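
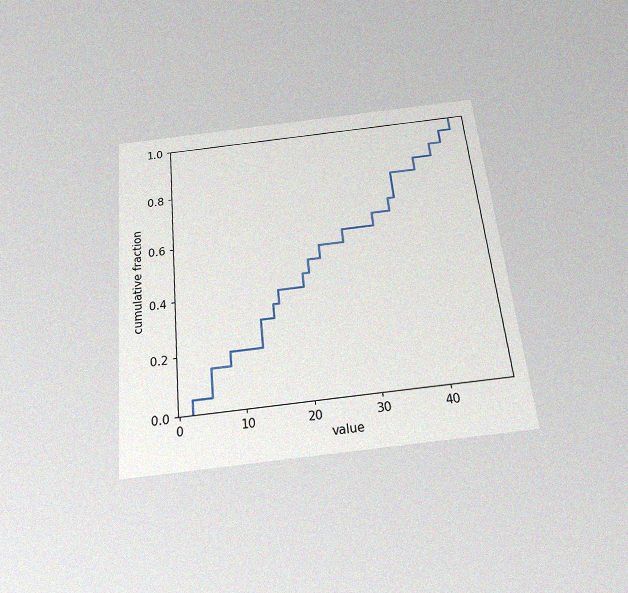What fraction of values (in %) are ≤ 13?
30%

The chart is tilted about 6° counter-clockwise and viewed slightly from below, with some photo noise. At x=13 the ECDF step is at 30%.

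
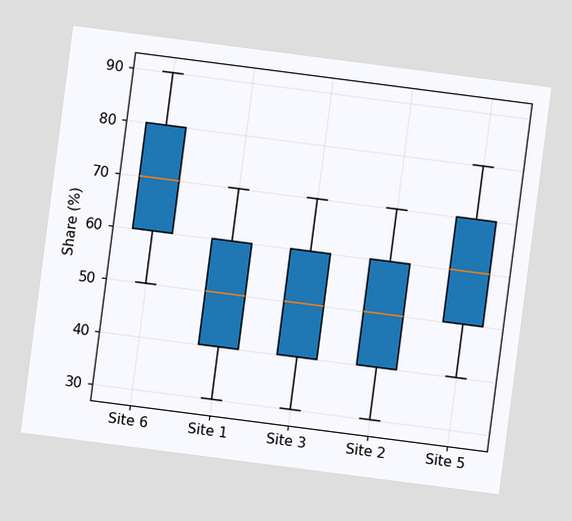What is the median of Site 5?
60%

The chart is tilted about 7° clockwise. The median line in the Site 5 box sits at 60%.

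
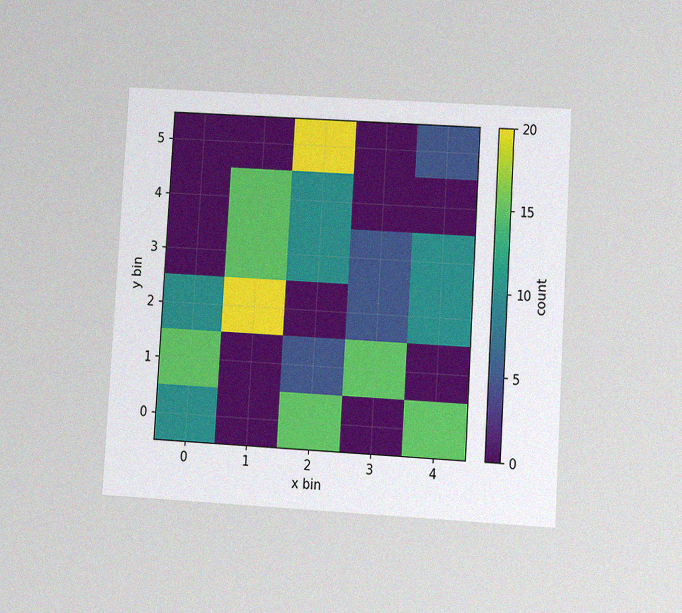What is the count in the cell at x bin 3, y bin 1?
15

The chart is tilted about 3° clockwise and viewed at a slight angle, with some photo noise. Matching the cell (3, 1) against the colorbar gives 15.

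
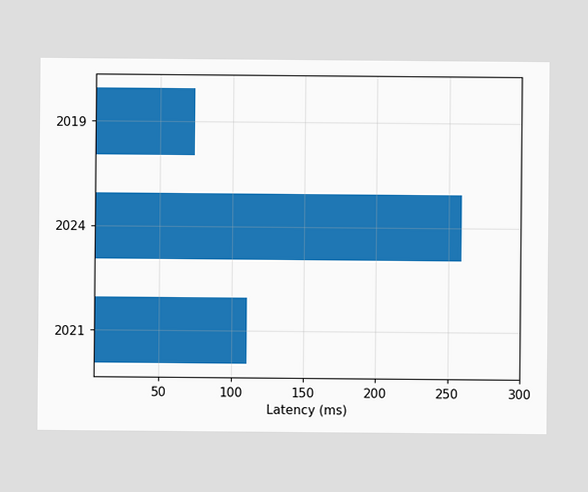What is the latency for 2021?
Reading along the chart's x-axis, the 2021 bar reaches 111ms.

111ms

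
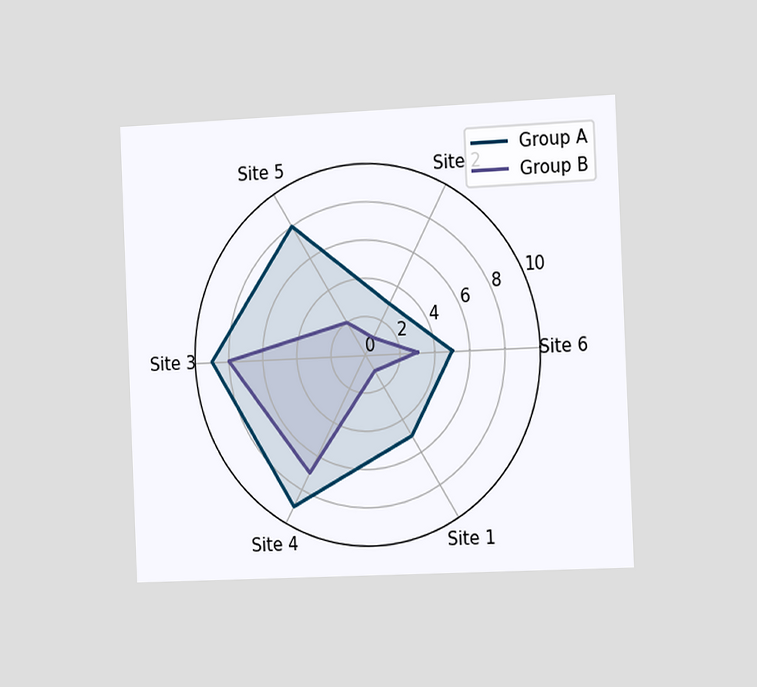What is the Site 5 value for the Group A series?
The chart is tilted about 2° counter-clockwise and viewed slightly from the right. On the Site 5 axis, Group A reaches 8.

8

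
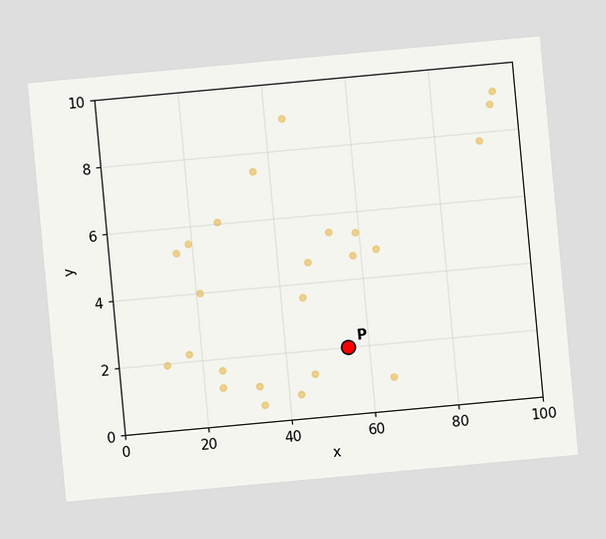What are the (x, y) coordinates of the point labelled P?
(55, 2)

The chart is tilted about 5° counter-clockwise. Following the gridlines from P to each axis, P sits at (55, 2).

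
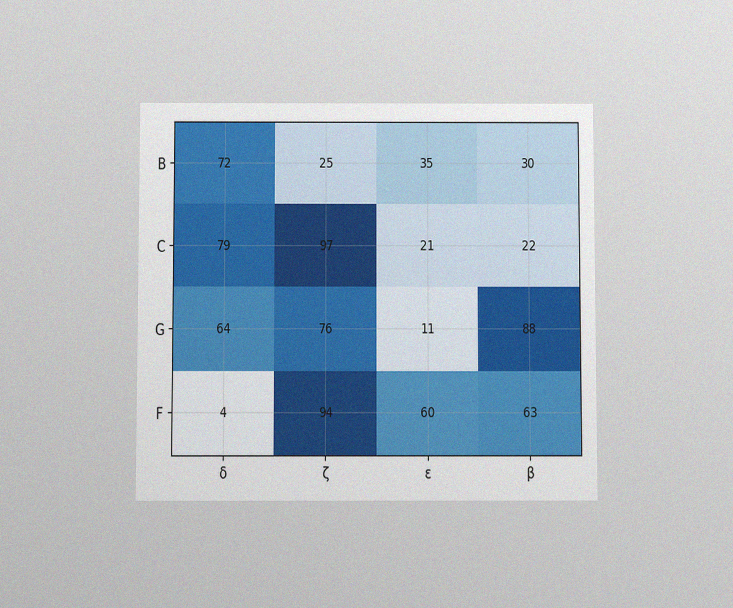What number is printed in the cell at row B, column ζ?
The chart is viewed slightly from below, with some photo noise. The (B, ζ) cell reads 25.

25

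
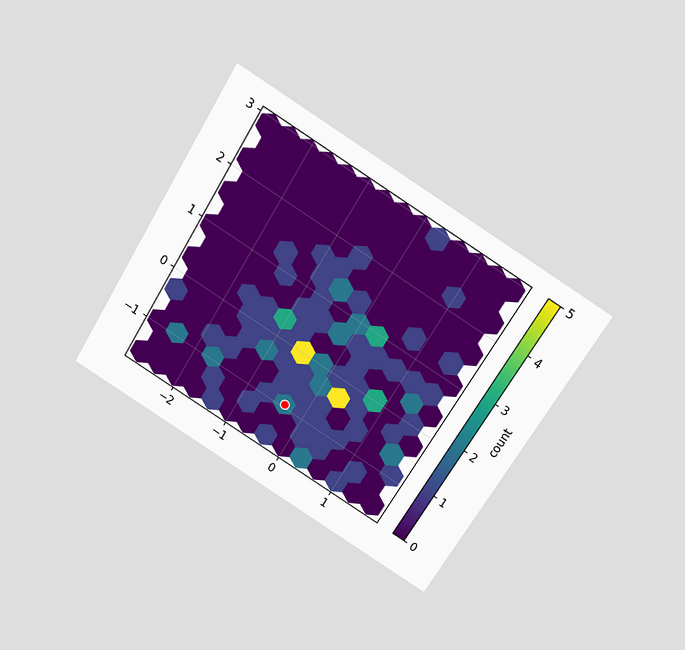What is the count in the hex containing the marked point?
2

The chart is tilted about 32° clockwise and viewed slightly from above. The marked hex reads 2 on the colorbar.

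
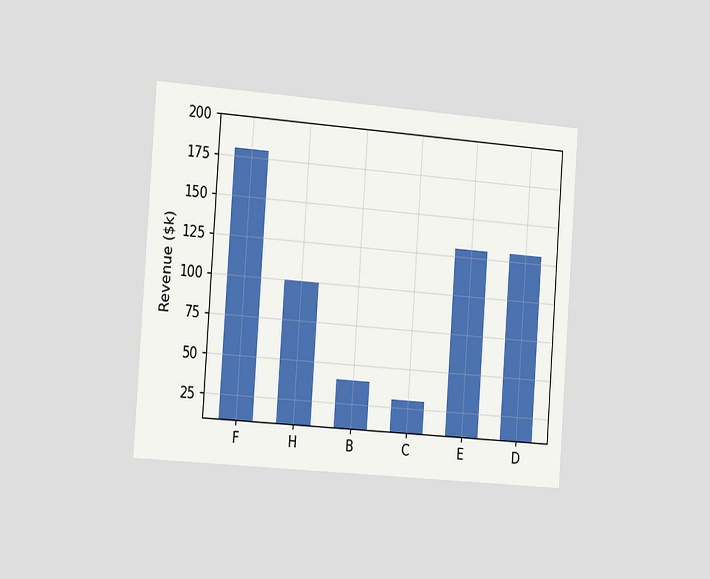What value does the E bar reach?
The chart is tilted about 4° clockwise and viewed slightly from the left. Reading along the chart's y-axis, the E bar reaches $130k.

$130k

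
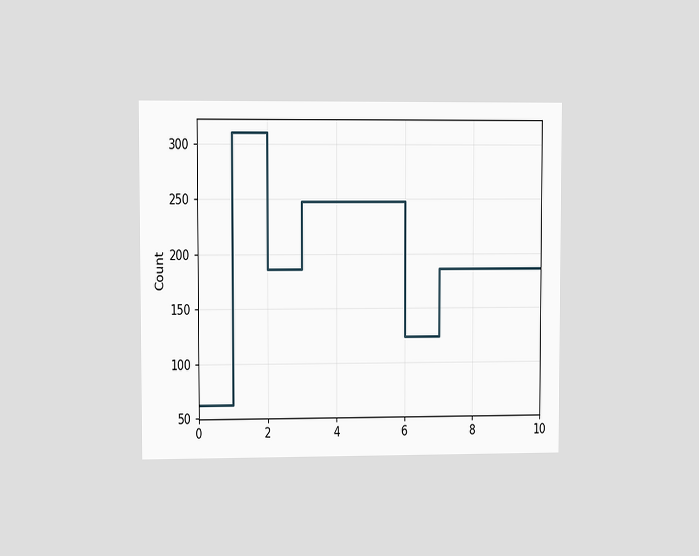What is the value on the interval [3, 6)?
The chart is viewed at a slight angle. On [3, 6) the step sits at 248.

248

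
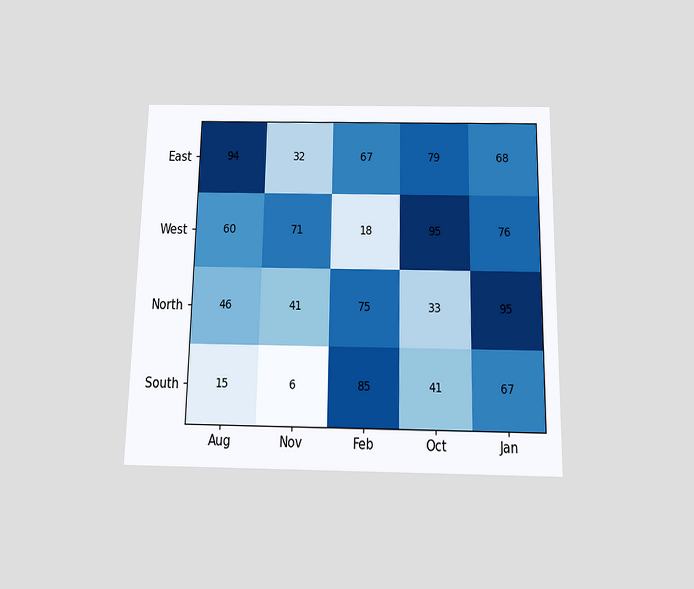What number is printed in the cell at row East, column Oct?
79

The chart is viewed slightly from below. The (East, Oct) cell reads 79.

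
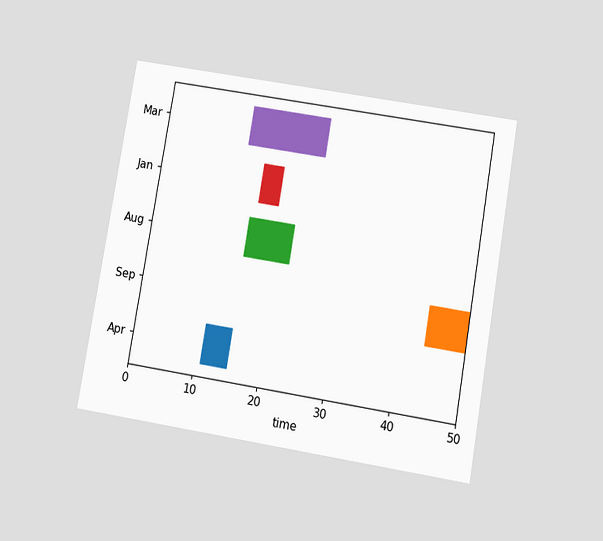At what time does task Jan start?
The chart is tilted about 10° clockwise and viewed slightly from below. The Jan bar begins at t=16.

16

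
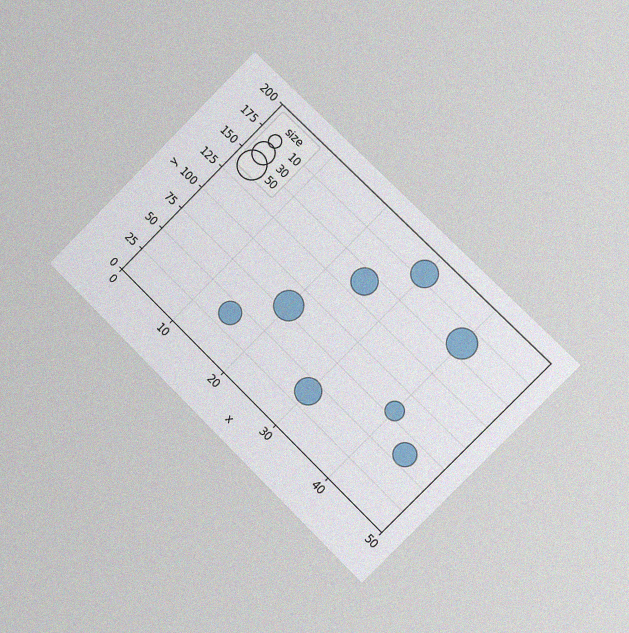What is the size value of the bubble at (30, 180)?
The chart is tilted about 45° clockwise and viewed slightly from the right, with some photo noise. Matching the bubble at (30, 180) against the size legend gives 40.

40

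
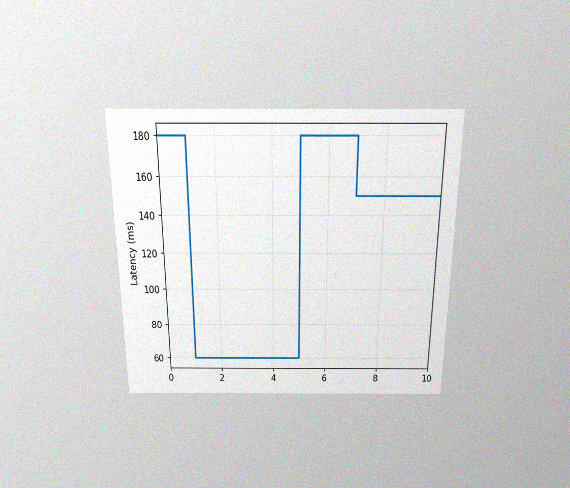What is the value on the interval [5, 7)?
180ms

The chart is viewed slightly from above, with some photo noise. On [5, 7) the step sits at 180ms.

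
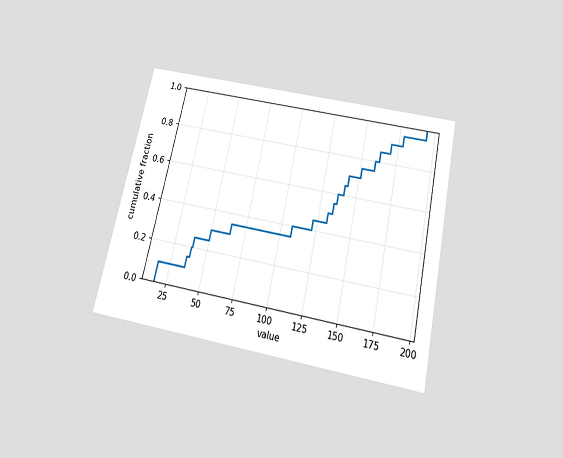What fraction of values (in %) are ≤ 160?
80%

The chart is tilted about 12° clockwise and viewed slightly from below. At x=160 the ECDF step is at 80%.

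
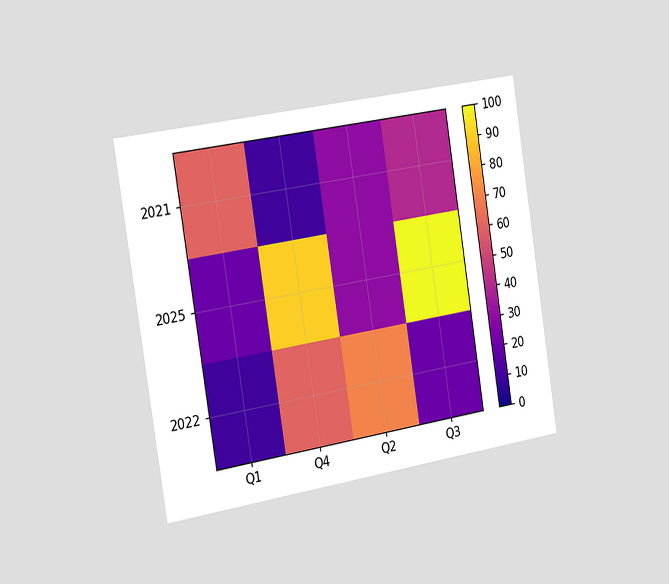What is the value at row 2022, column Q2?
70

The chart is tilted about 9° counter-clockwise and viewed slightly from the left. Matching cell (2022, Q2) against the colorbar gives 70.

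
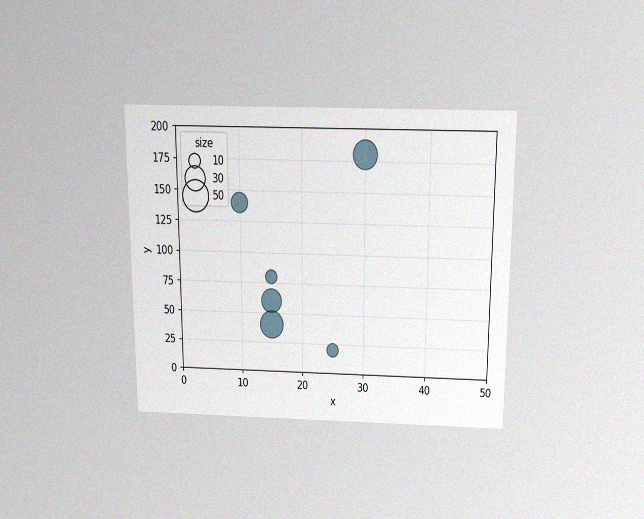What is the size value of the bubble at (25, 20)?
The chart is viewed slightly from above, with some photo noise. Matching the bubble at (25, 20) against the size legend gives 10.

10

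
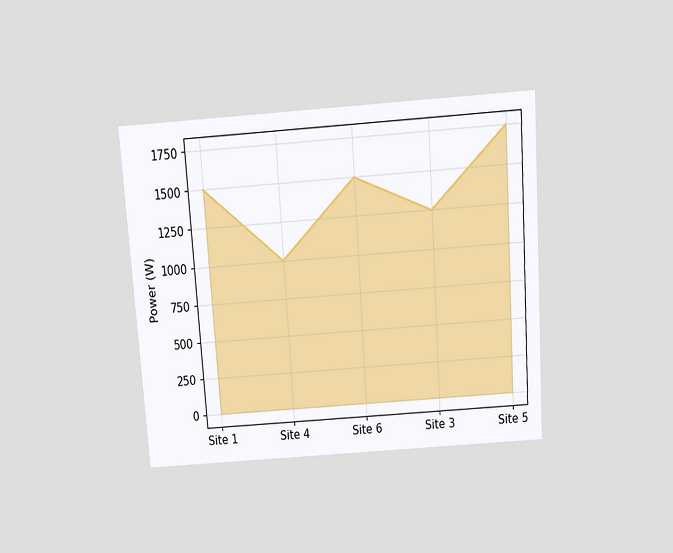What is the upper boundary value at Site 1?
The chart is tilted about 4° counter-clockwise and viewed slightly from above. At Site 1 the upper boundary is at 1500W.

1500W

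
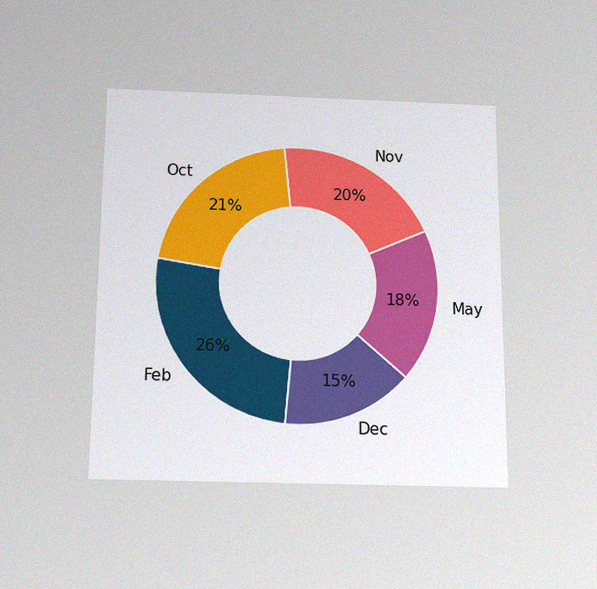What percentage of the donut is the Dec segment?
The chart is viewed slightly from below, with some photo noise. The Dec segment takes up 15% of the ring.

15%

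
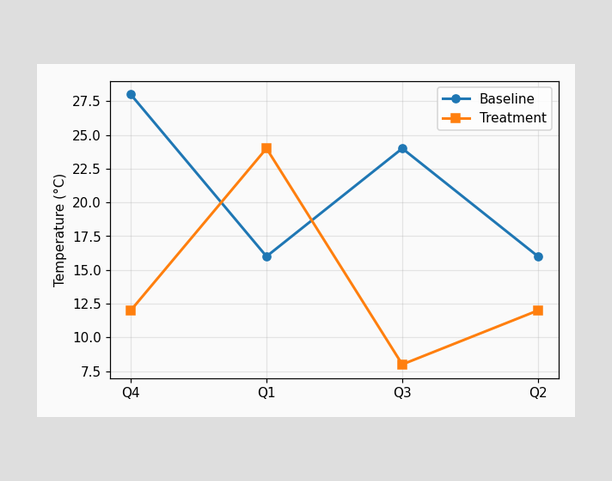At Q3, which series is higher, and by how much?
Baseline, by 16°C

At Q3, Baseline sits above the other line by 16°C.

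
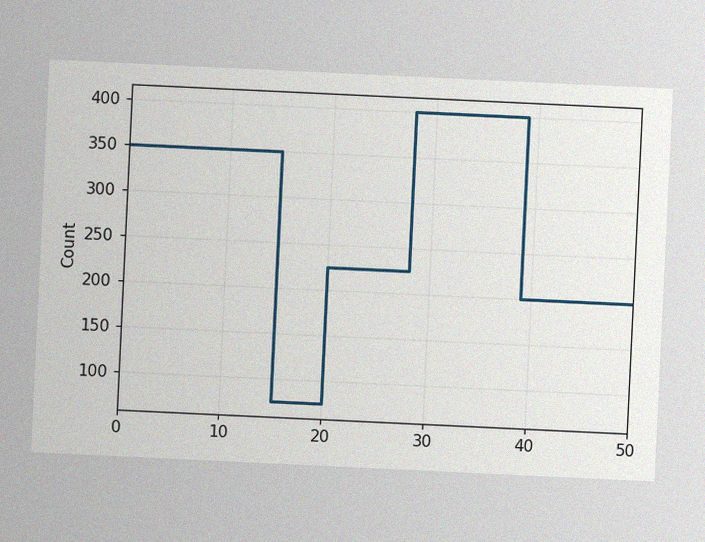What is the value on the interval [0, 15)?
350

The chart is tilted about 3° clockwise, with some photo noise. On [0, 15) the step sits at 350.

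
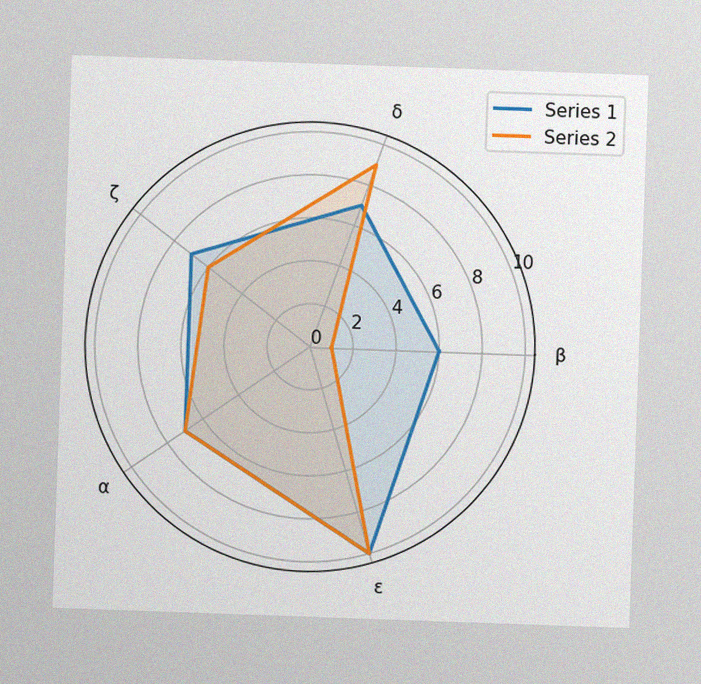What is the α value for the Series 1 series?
The chart is tilted about 2° clockwise, with some photo noise. On the α axis, Series 1 reaches 7.

7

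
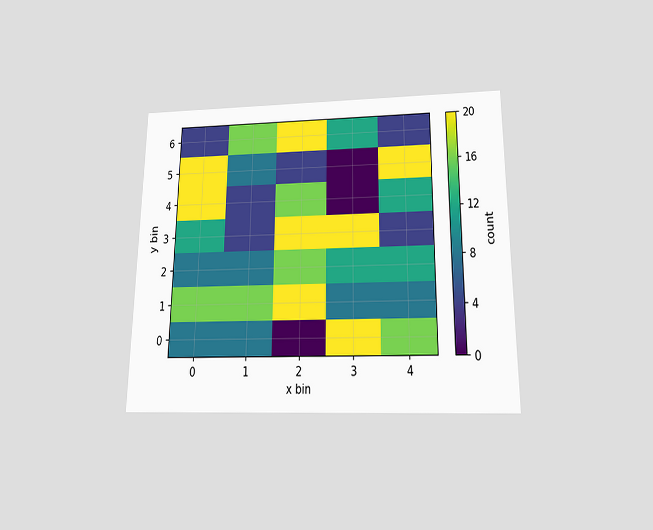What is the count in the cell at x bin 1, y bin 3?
The chart is viewed slightly from below. Matching the cell (1, 3) against the colorbar gives 4.

4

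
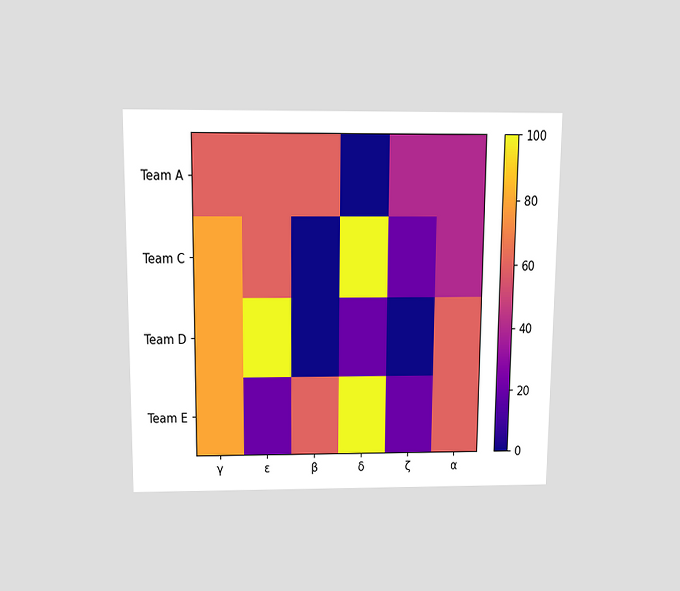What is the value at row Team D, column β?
The chart is viewed slightly from above. Matching cell (Team D, β) against the colorbar gives 0.

0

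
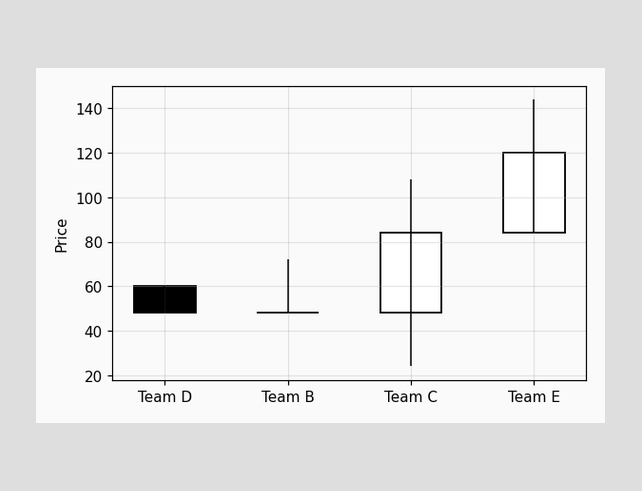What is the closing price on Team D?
48

The Team D candle closes at 48.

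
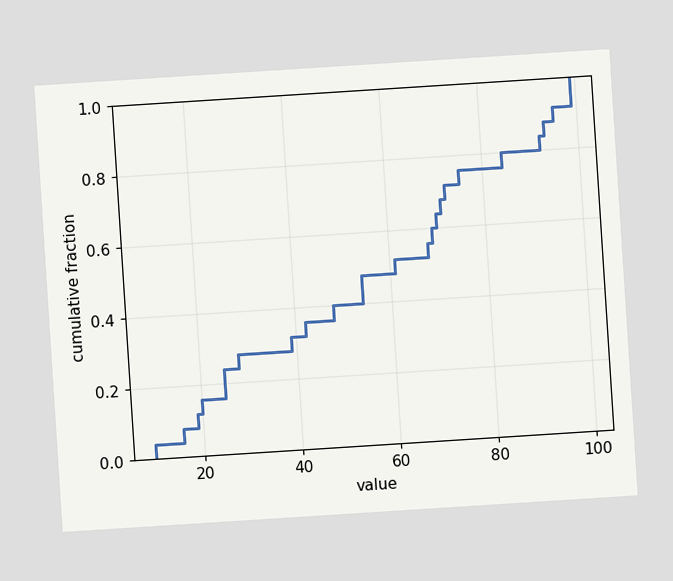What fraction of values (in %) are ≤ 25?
24%

The chart is tilted about 4° counter-clockwise. At x=25 the ECDF step is at 24%.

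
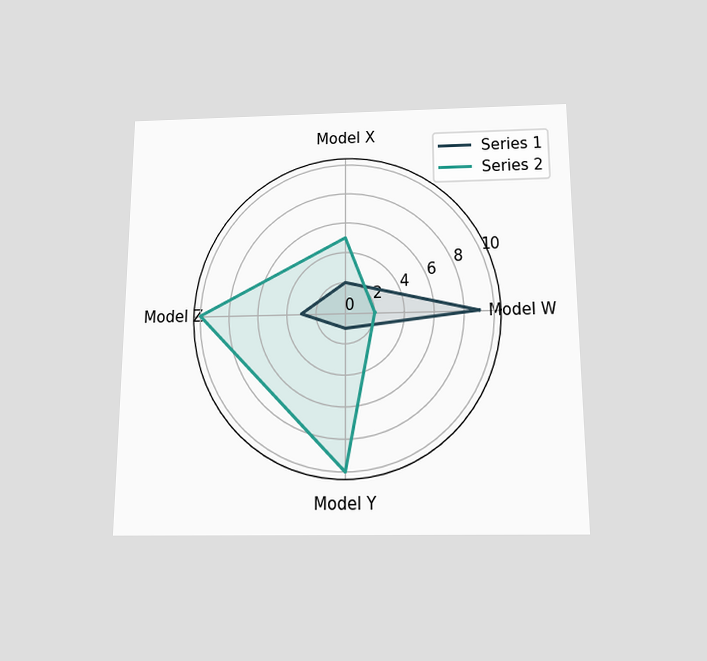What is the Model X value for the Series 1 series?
The chart is viewed slightly from below. On the Model X axis, Series 1 reaches 2.

2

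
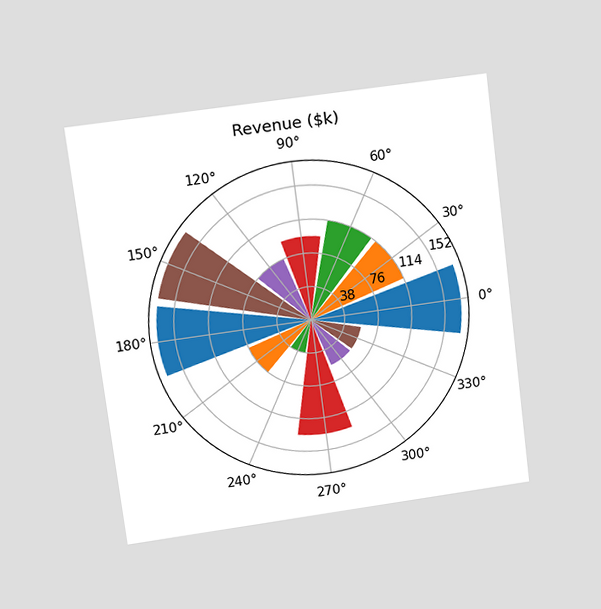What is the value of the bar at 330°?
The chart is tilted about 7° counter-clockwise and viewed slightly from above. The bar at 330° reaches $57k on the radial axis.

$57k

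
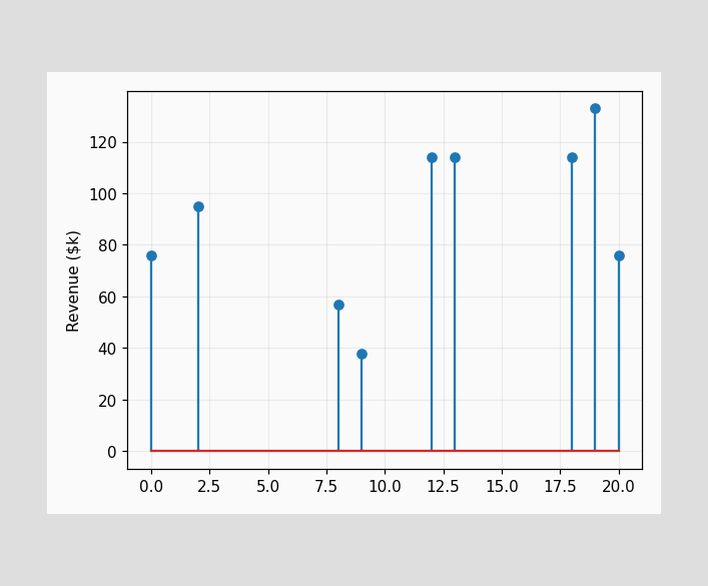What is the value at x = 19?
The stem at x=19 reaches $133k.

$133k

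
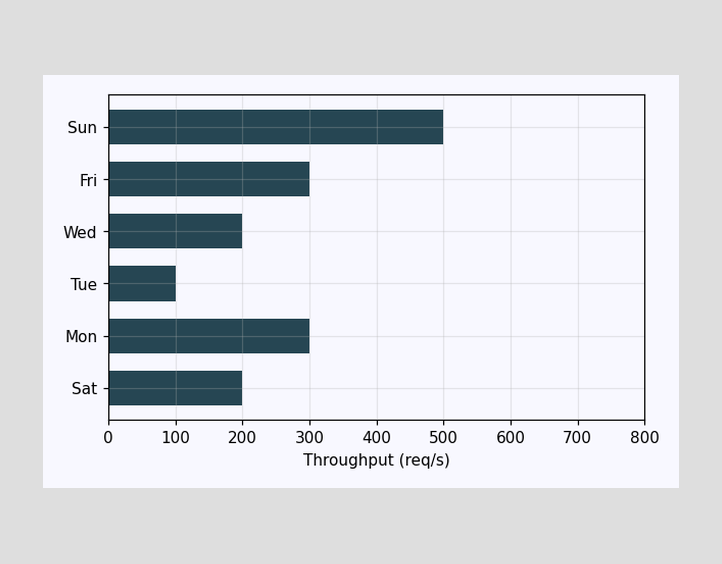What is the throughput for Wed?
Reading along the chart's x-axis, the Wed bar reaches 200req/s.

200req/s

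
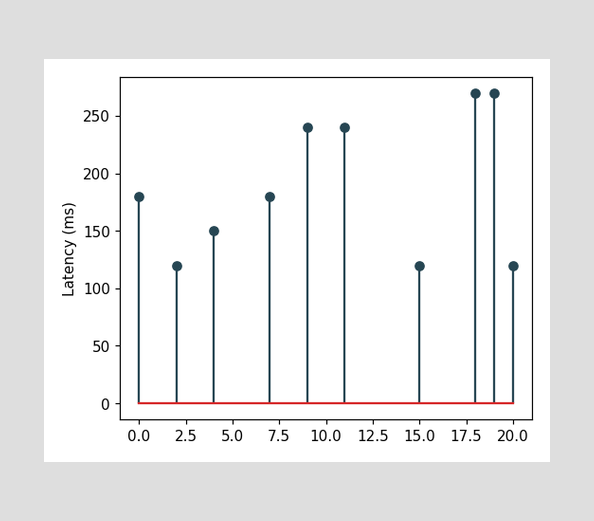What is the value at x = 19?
270ms

The stem at x=19 reaches 270ms.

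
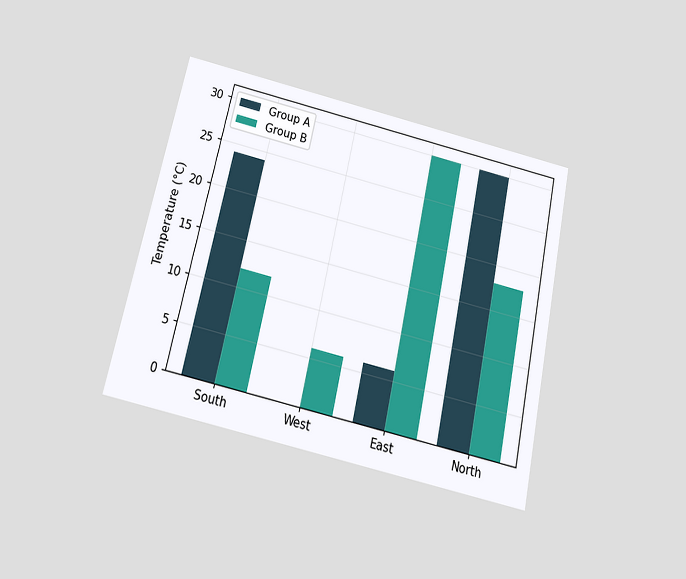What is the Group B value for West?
The chart is tilted about 12° clockwise and viewed slightly from below. The Group B bar at West reaches 6°C on the y-axis.

6°C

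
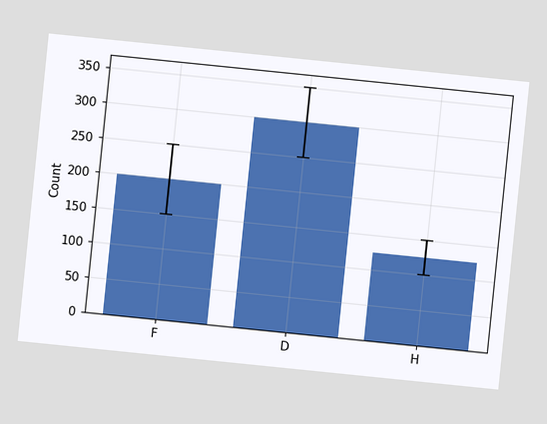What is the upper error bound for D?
350

The chart is tilted about 6° clockwise. The D bar's upper whisker reaches 350.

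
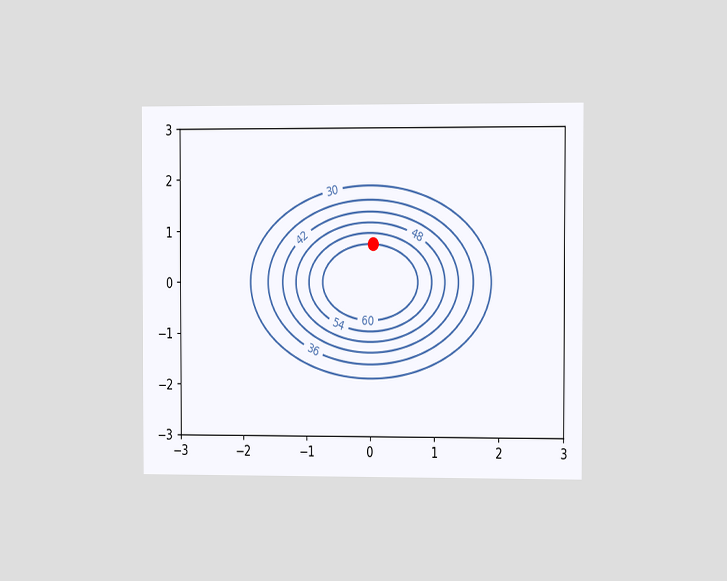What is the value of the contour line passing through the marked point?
60

The chart is viewed at a slight angle. The marked point sits on the contour labelled 60.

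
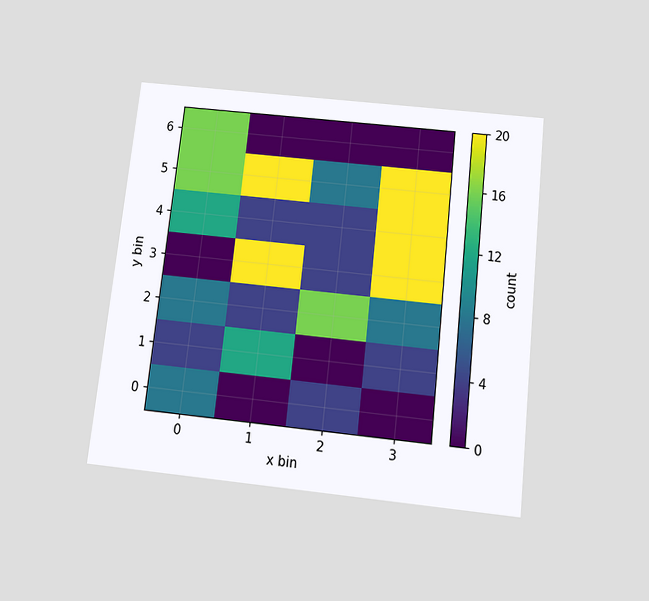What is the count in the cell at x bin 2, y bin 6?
The chart is tilted about 6° clockwise and viewed slightly from below. Matching the cell (2, 6) against the colorbar gives 0.

0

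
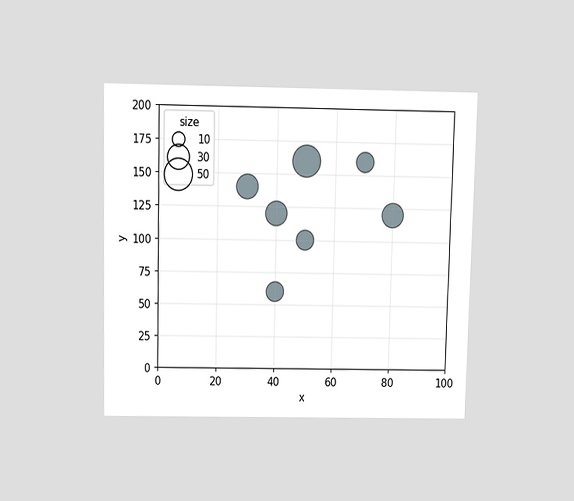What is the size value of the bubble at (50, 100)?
20

The chart is viewed slightly from above. Matching the bubble at (50, 100) against the size legend gives 20.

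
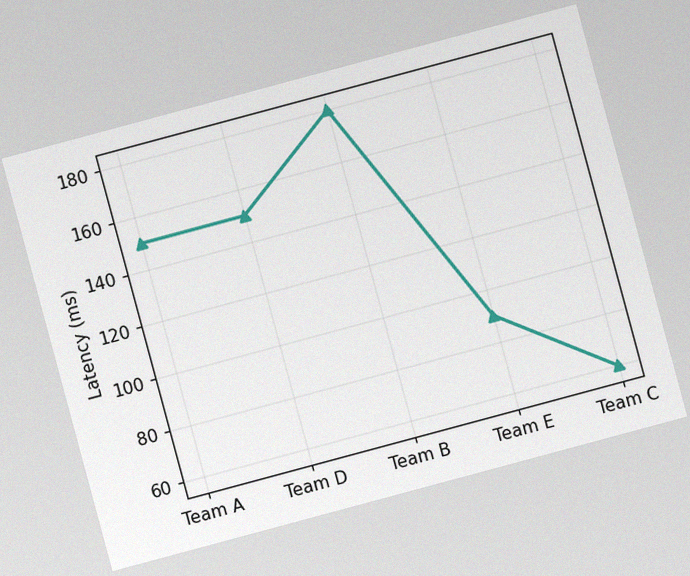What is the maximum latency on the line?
180ms

The chart is tilted about 15° counter-clockwise, with some photo noise. The highest point is at Team B, and reading across to the y-axis gives 180ms.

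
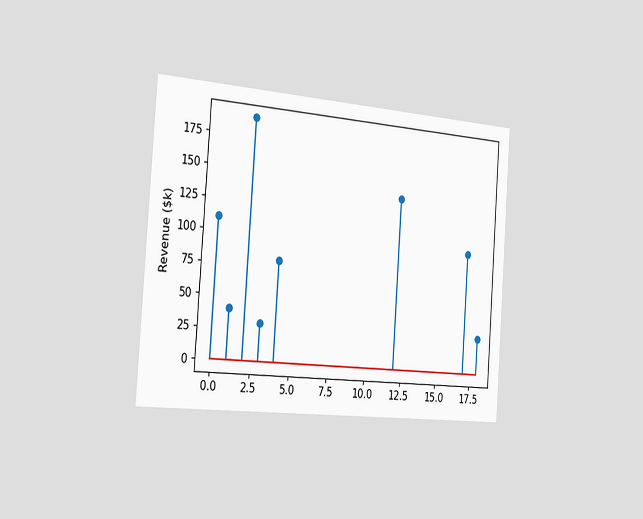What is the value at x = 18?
The chart is tilted about 4° clockwise and viewed slightly from the left. The stem at x=18 reaches $30k.

$30k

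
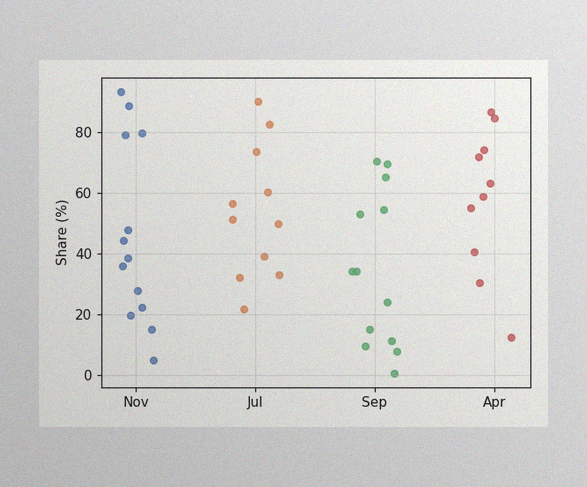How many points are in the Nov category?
The image has some photo noise and uneven lighting. Counting the markers in the Nov column gives 13.

13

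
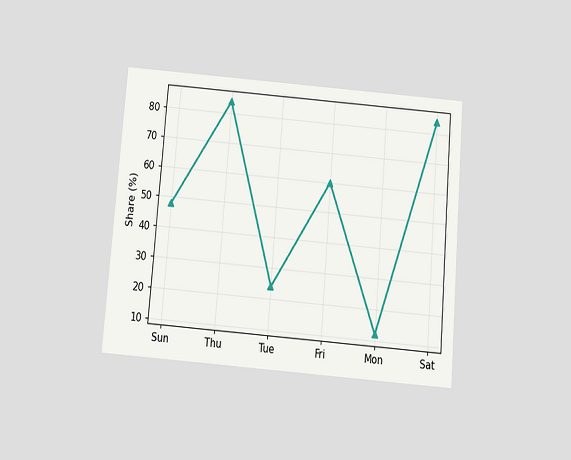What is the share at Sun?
The chart is tilted about 5° clockwise and viewed slightly from below. At Sun, the line is at 48%.

48%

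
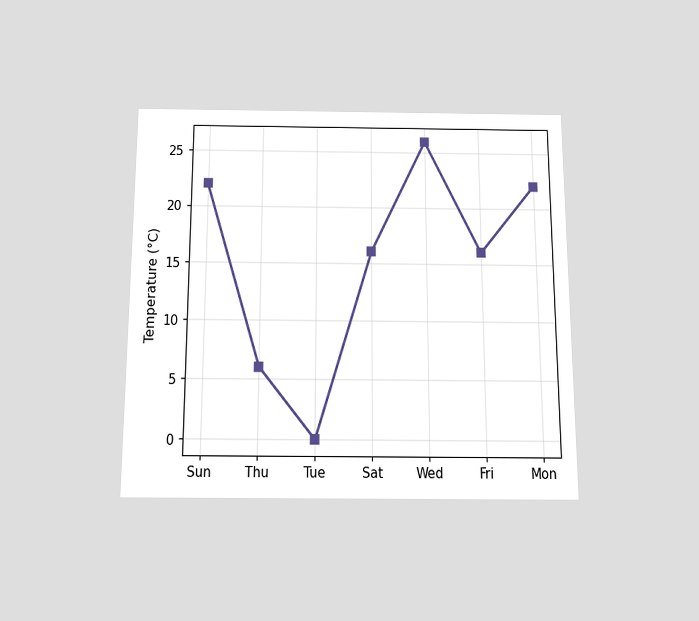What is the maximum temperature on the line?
The chart is viewed slightly from below. The highest point is at Wed, and reading across to the y-axis gives 26°C.

26°C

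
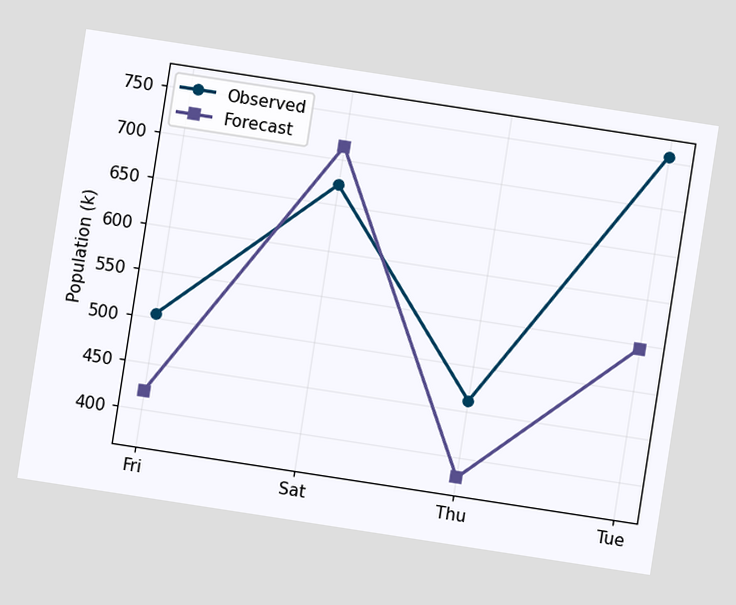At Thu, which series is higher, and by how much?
Observed, by 84k

The chart is tilted about 9° clockwise. At Thu, Observed sits above the other line by 84k.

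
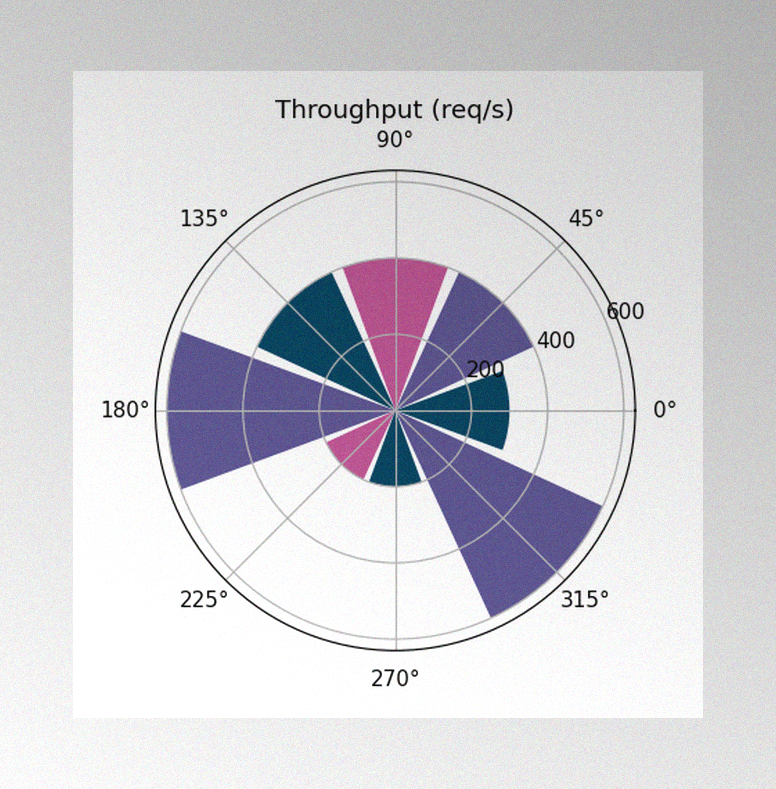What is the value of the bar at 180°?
The image has some photo noise and uneven lighting. The bar at 180° reaches 600req/s on the radial axis.

600req/s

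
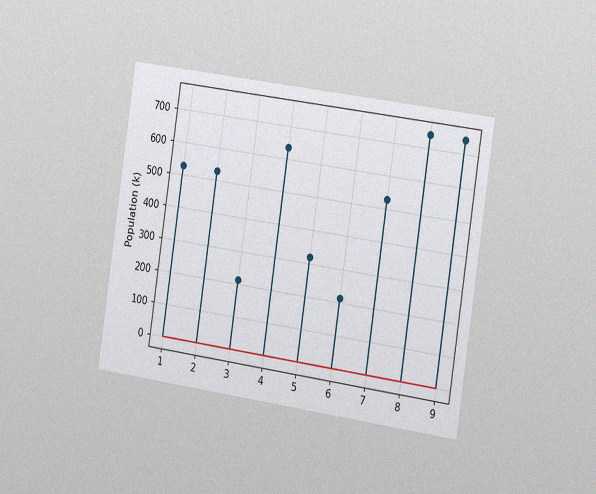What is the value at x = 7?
530k

The chart is tilted about 8° clockwise and viewed slightly from the right, with some photo noise. The stem at x=7 reaches 530k.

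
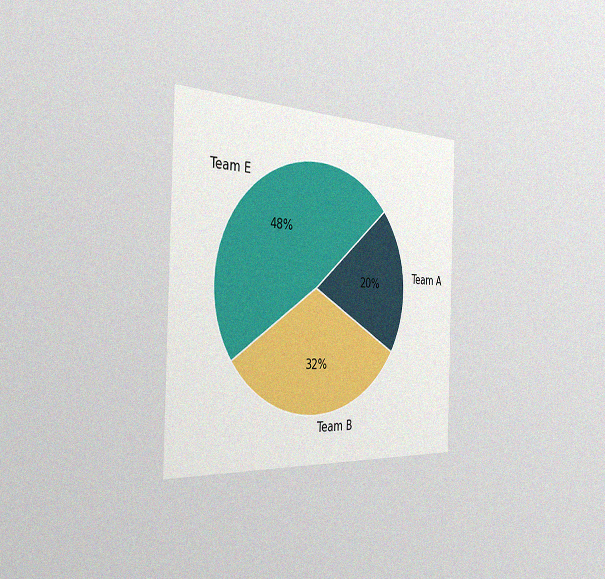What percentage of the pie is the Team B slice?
32%

The chart is viewed slightly from the left, with some photo noise. The Team B slice takes up 32% of the pie.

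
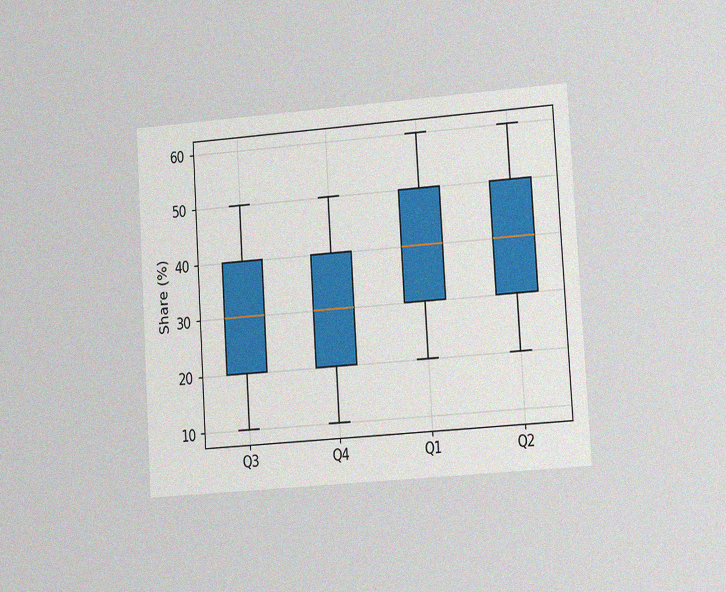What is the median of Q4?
The chart is tilted about 4° counter-clockwise and viewed slightly from the right, with some photo noise. The median line in the Q4 box sits at 30%.

30%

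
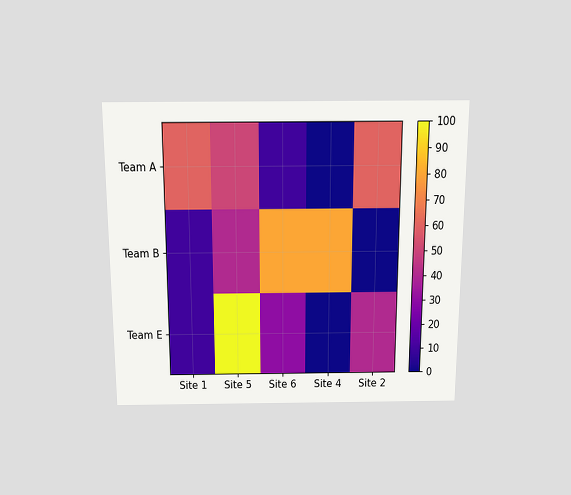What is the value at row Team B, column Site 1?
The chart is viewed slightly from above. Matching cell (Team B, Site 1) against the colorbar gives 10.

10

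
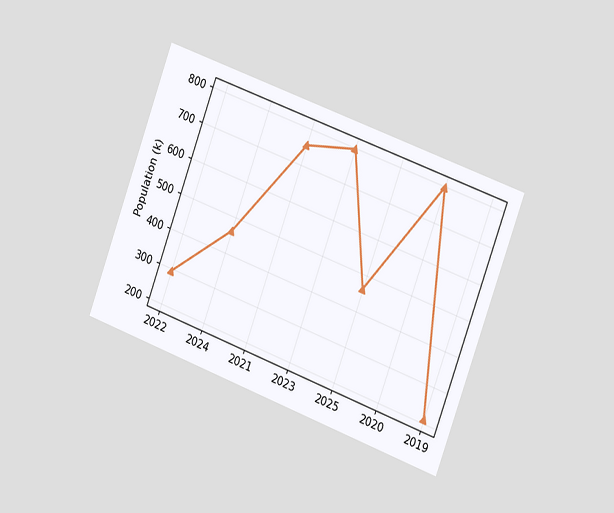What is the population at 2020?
The chart is tilted about 20° clockwise and viewed slightly from the right. At 2020, the line is at 798k.

798k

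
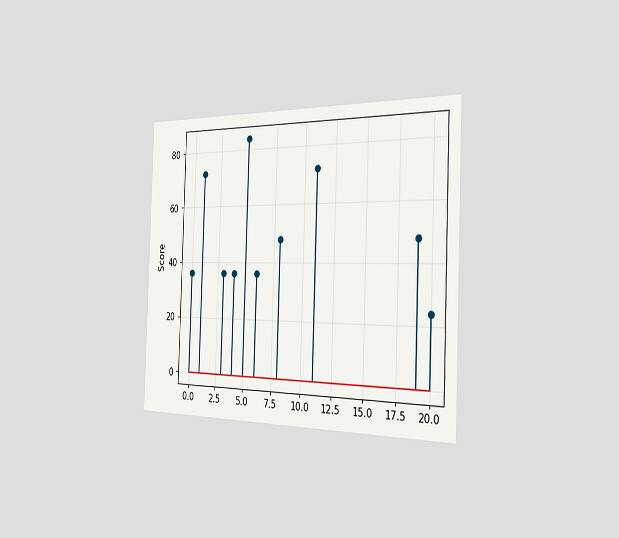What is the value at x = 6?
The chart is tilted about 2° clockwise and viewed slightly from the right. The stem at x=6 reaches 36.

36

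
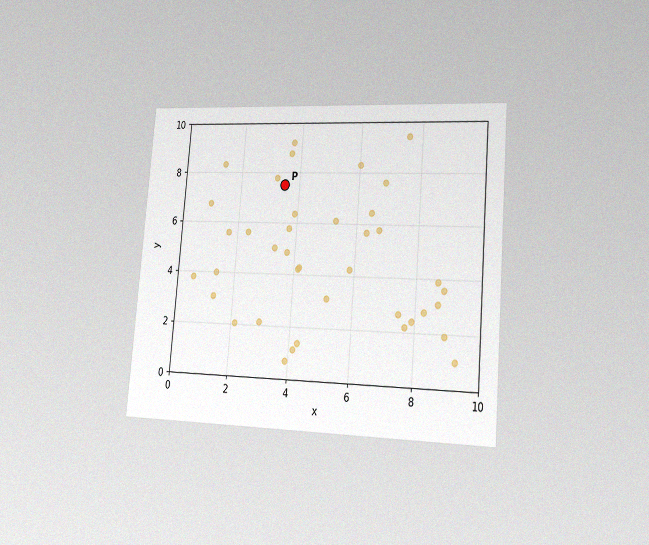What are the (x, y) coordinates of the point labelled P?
(3.5, 7.5)

The chart is tilted about 5° clockwise and viewed slightly from the right, with some photo noise. Following the gridlines from P to each axis, P sits at (3.5, 7.5).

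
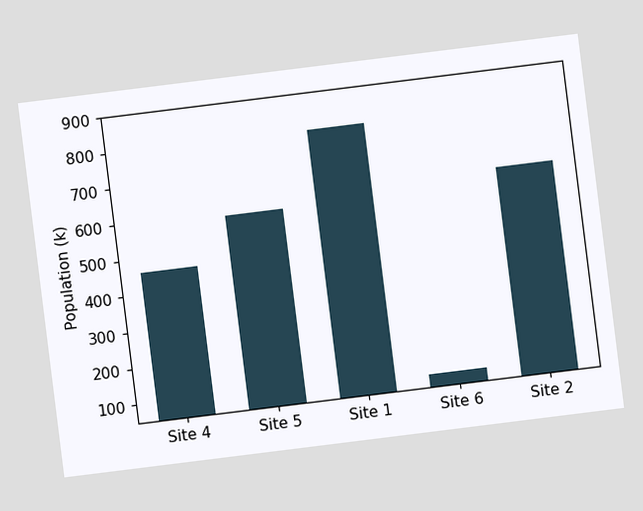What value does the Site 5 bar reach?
588k

The chart is tilted about 7° counter-clockwise. Reading along the chart's y-axis, the Site 5 bar reaches 588k.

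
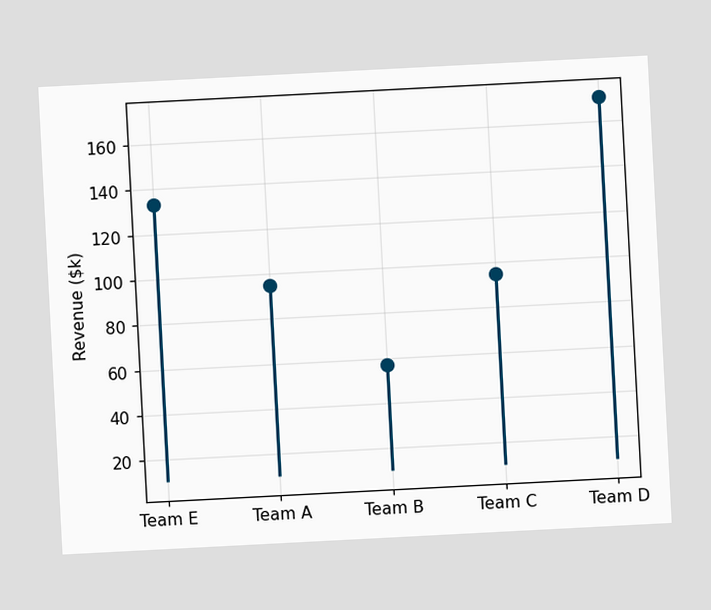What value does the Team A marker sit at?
$95k

The chart is tilted about 3° counter-clockwise. The Team A marker sits at $95k.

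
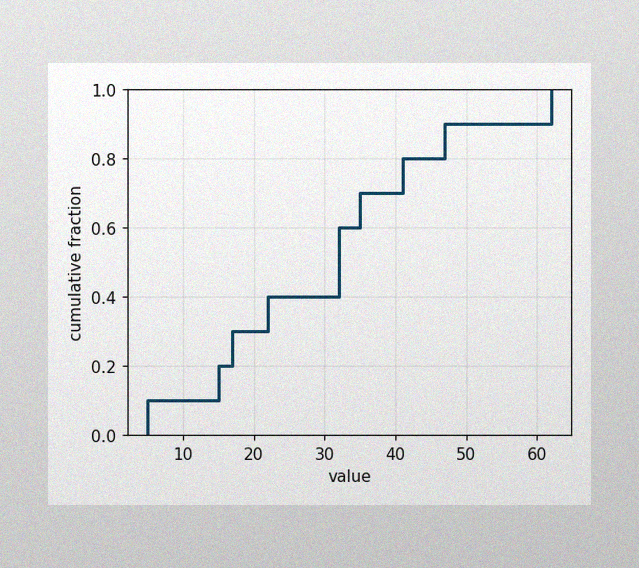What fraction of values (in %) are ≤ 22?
The image has some photo noise and uneven lighting. At x=22 the ECDF step is at 40%.

40%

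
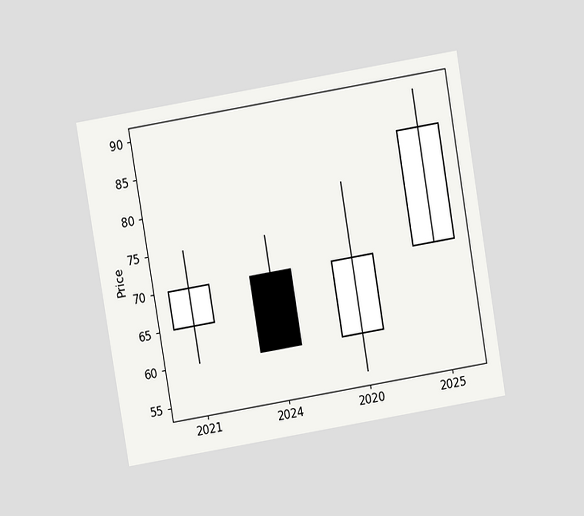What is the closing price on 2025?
85

The chart is tilted about 9° counter-clockwise and viewed at a slight angle. The 2025 candle closes at 85.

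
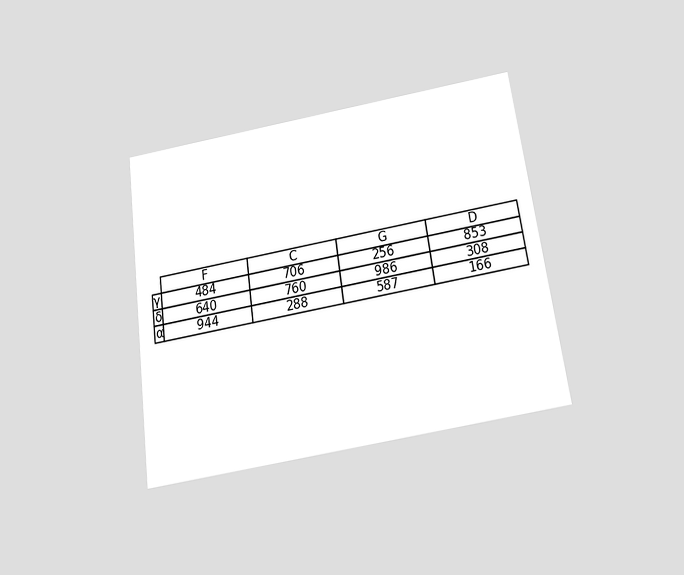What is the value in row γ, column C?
The chart is tilted about 8° counter-clockwise and viewed slightly from below. The (γ, C) cell reads 706.

706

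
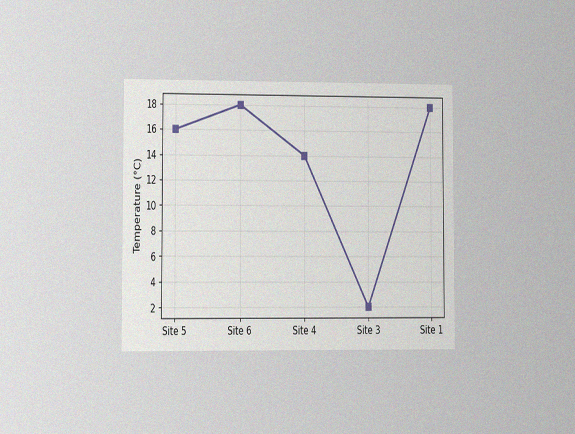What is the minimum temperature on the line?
The chart is viewed slightly from the left, with some photo noise. The lowest point is at Site 3, and reading across to the y-axis gives 2°C.

2°C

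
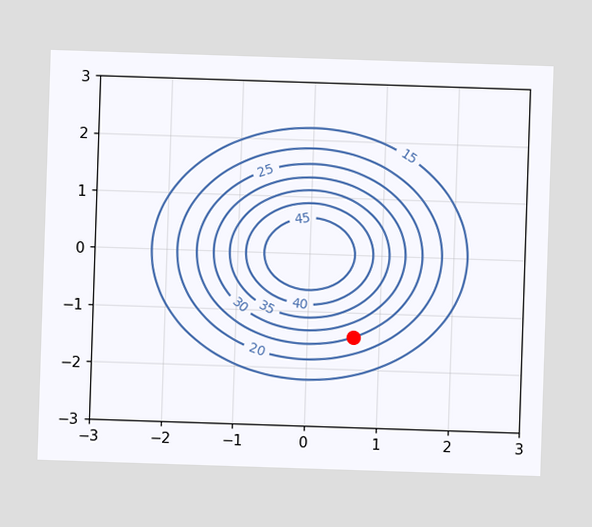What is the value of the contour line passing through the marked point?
25

The marked point sits on the contour labelled 25.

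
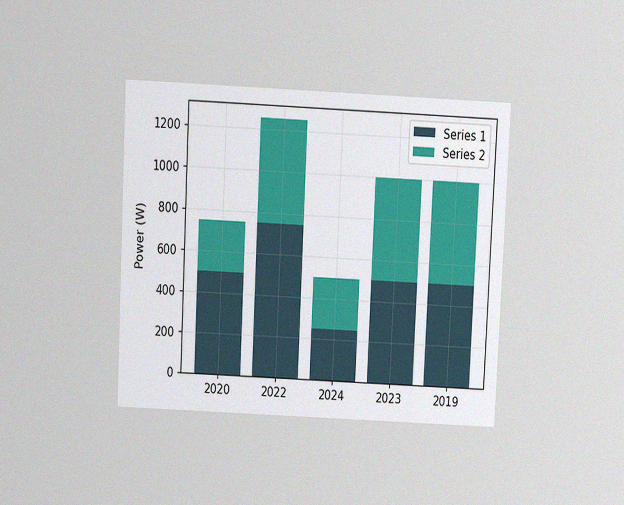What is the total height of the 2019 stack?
The chart is tilted about 3° clockwise and viewed slightly from above, with some photo noise. The 2019 stack's top reaches 1000W on the y-axis.

1000W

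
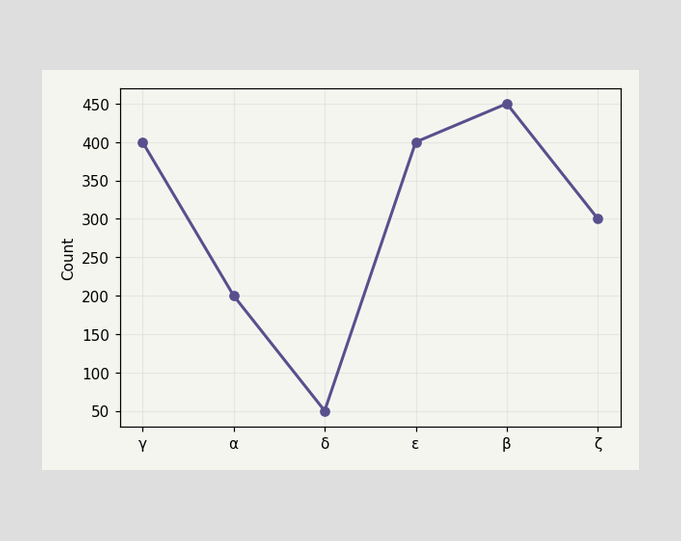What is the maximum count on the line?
450

The highest point is at β, and reading across to the y-axis gives 450.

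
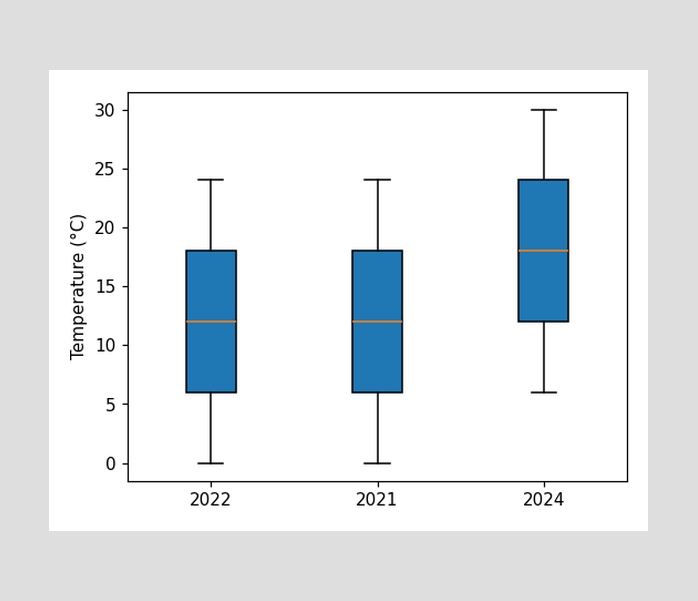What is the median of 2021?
12°C

The median line in the 2021 box sits at 12°C.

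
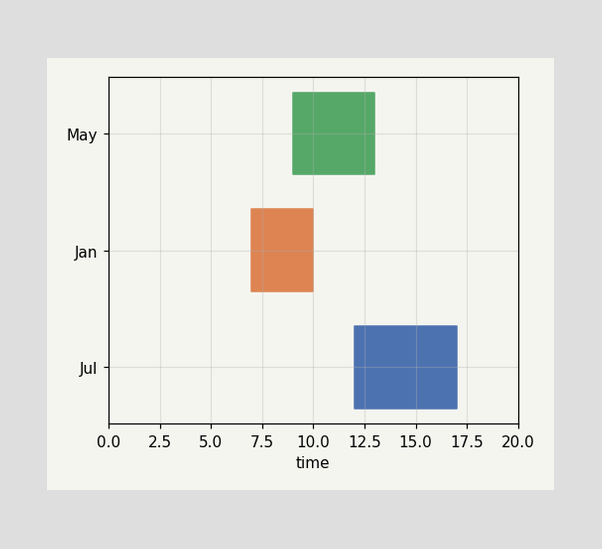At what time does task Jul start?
The Jul bar begins at t=12.

12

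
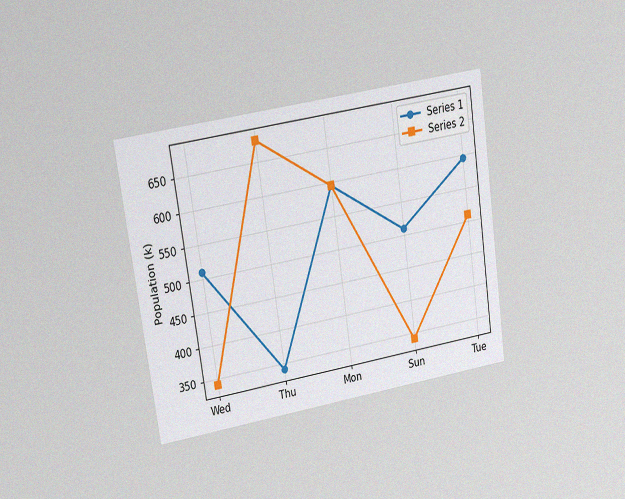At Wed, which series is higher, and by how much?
Series 1, by 170k

The chart is tilted about 8° counter-clockwise and viewed at a slight angle, with some photo noise. At Wed, Series 1 sits above the other line by 170k.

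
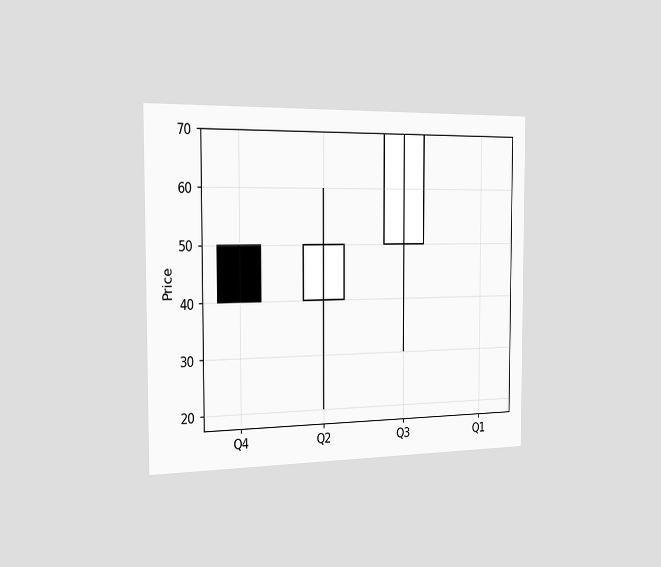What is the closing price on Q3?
70

The chart is viewed slightly from the left. The Q3 candle closes at 70.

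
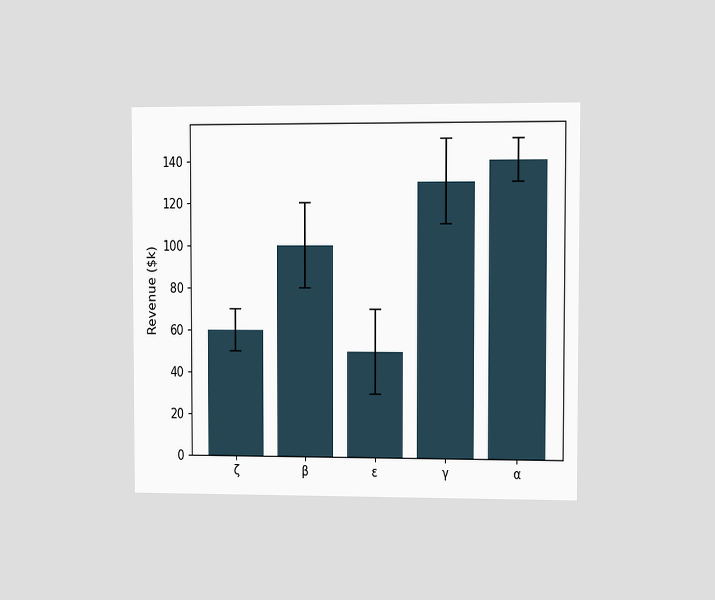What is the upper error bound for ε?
The chart is viewed at a slight angle. The ε bar's upper whisker reaches $70k.

$70k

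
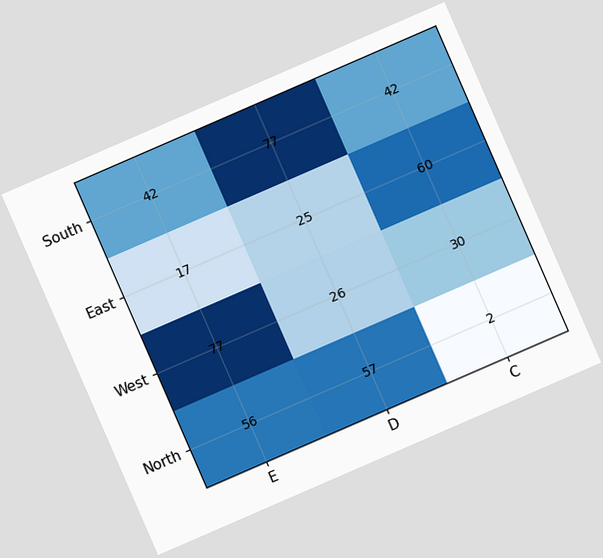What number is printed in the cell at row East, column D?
The chart is tilted about 23° counter-clockwise. The (East, D) cell reads 25.

25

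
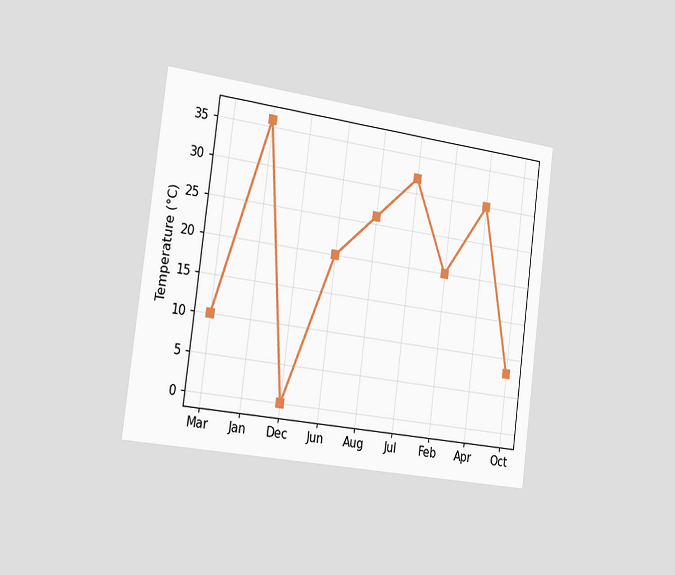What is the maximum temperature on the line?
36°C

The chart is tilted about 7° clockwise and viewed slightly from the left. The highest point is at Jan, and reading across to the y-axis gives 36°C.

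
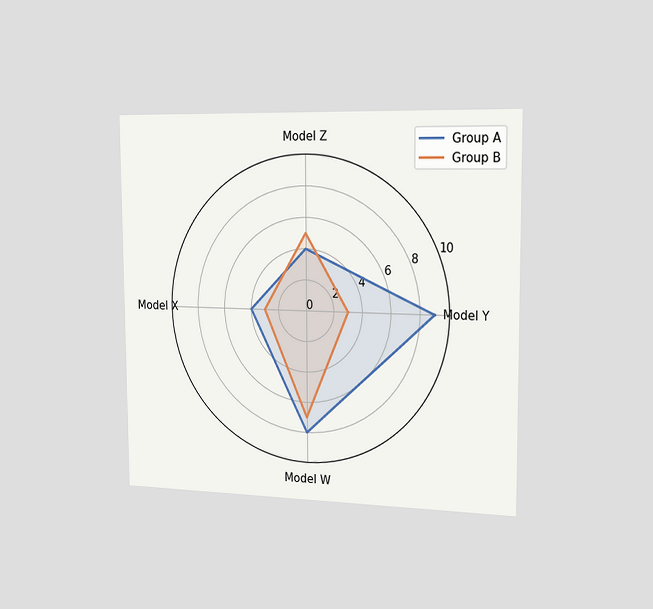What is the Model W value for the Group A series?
The chart is viewed slightly from the right. On the Model W axis, Group A reaches 8.

8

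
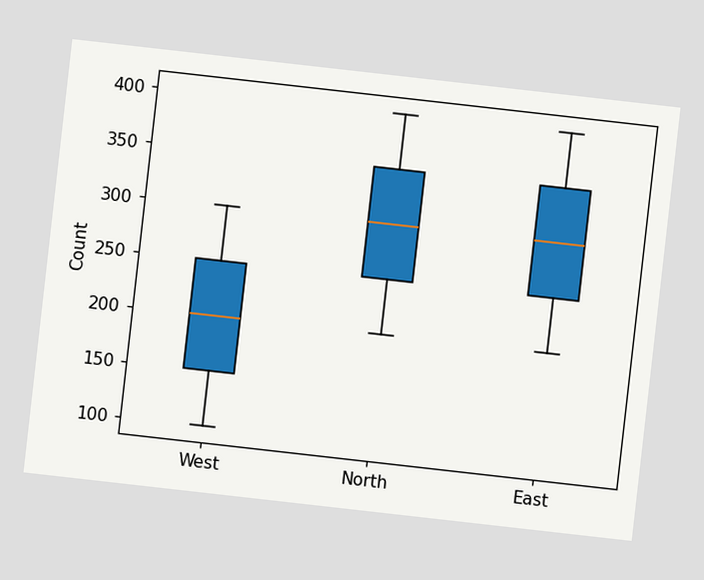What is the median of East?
300

The chart is tilted about 6° clockwise. The median line in the East box sits at 300.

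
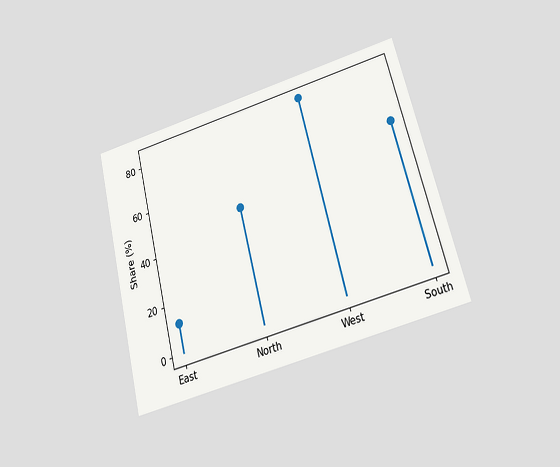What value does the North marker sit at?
48%

The chart is tilted about 14° counter-clockwise and viewed slightly from below. The North marker sits at 48%.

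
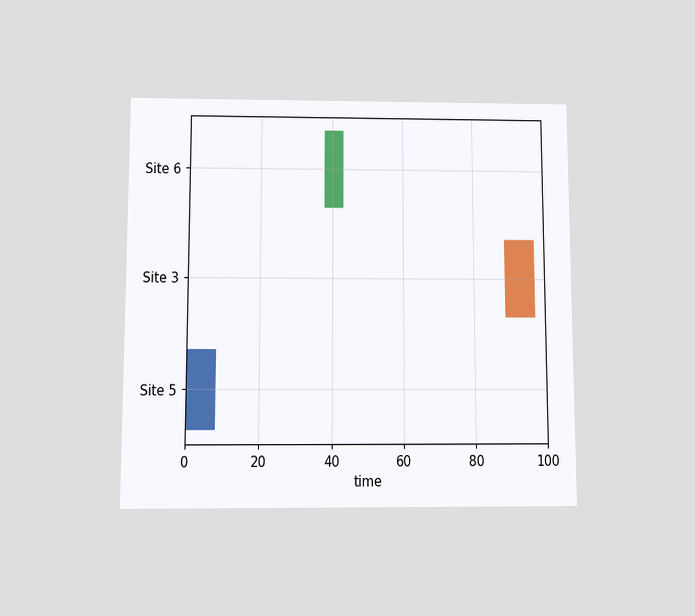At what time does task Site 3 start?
The chart is viewed at a slight angle. The Site 3 bar begins at t=89.

89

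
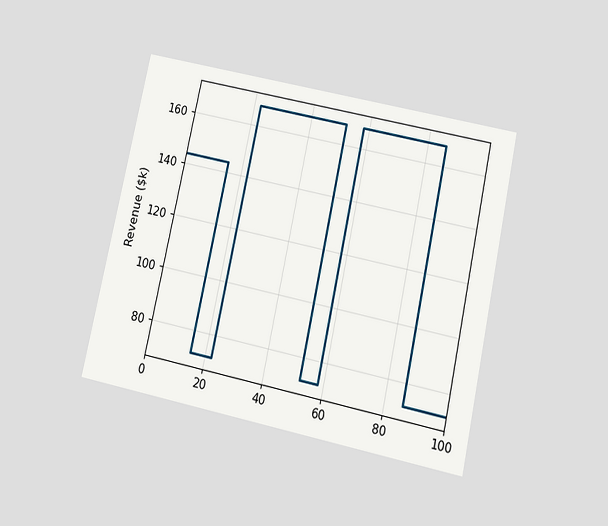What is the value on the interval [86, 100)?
$72k

The chart is tilted about 12° clockwise and viewed slightly from below. On [86, 100) the step sits at $72k.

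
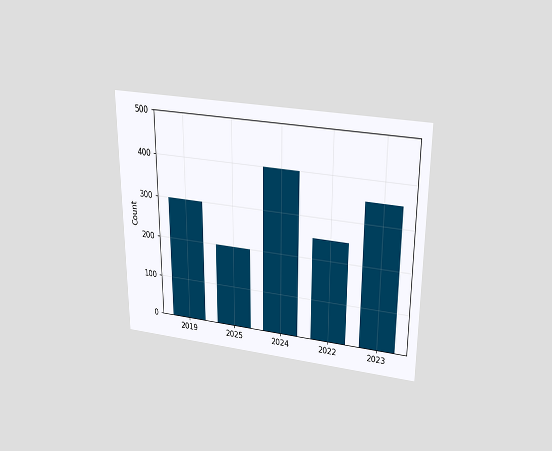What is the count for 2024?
The chart is viewed slightly from above. Reading along the chart's y-axis, the 2024 bar reaches 400.

400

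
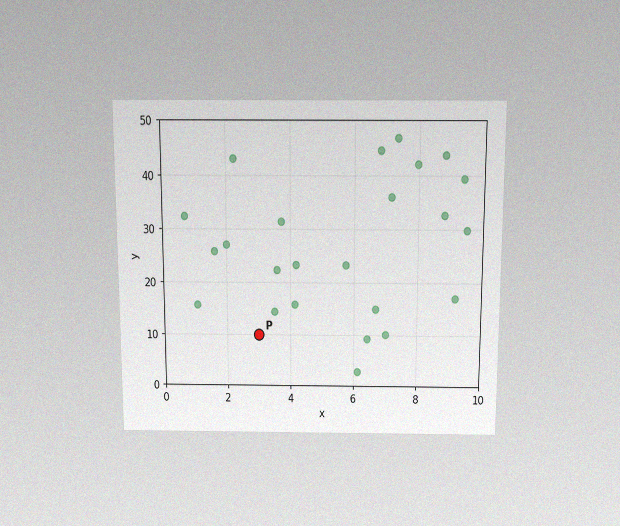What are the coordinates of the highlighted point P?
(3, 10)

The chart is viewed slightly from above, with some photo noise. Following the gridlines from P to each axis, P sits at (3, 10).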